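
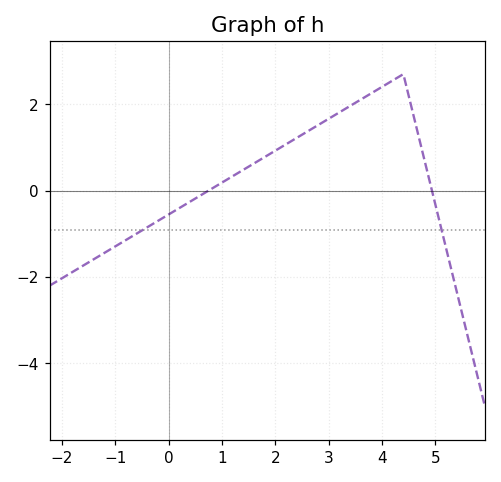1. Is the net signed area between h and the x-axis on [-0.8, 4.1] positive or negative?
positive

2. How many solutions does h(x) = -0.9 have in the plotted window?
2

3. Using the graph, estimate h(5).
-0.4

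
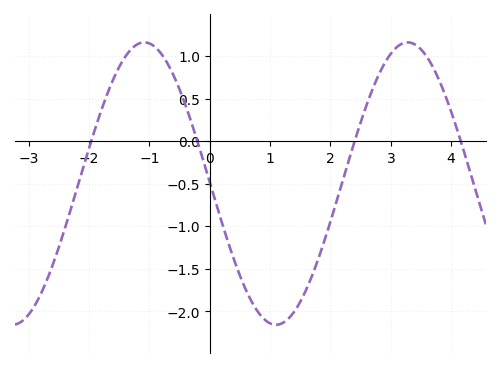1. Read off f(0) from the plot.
-0.5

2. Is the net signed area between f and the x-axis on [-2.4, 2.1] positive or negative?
negative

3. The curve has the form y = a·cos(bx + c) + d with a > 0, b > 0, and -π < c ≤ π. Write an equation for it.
y = 1.66cos(1.4x + 1.6) - 0.5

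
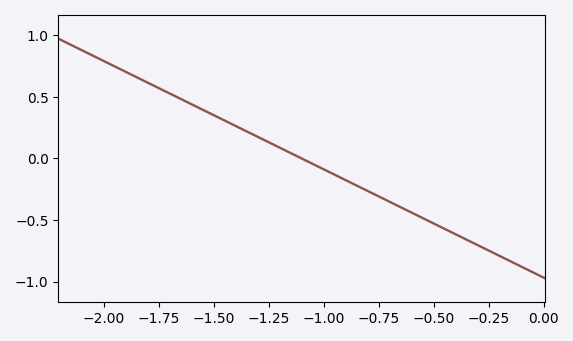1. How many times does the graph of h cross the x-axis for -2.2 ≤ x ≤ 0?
1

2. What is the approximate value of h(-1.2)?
0.088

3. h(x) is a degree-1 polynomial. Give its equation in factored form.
y = -0.88(x + 1.1)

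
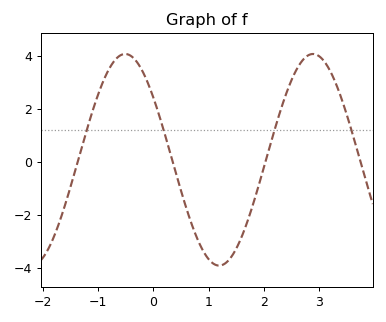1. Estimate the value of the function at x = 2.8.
4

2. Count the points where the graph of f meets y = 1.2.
4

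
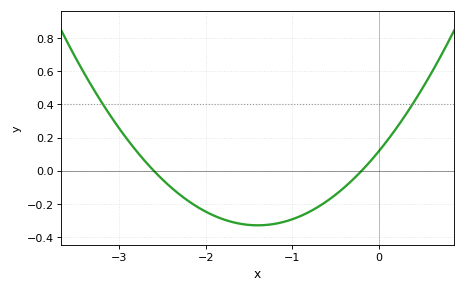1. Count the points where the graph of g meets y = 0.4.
2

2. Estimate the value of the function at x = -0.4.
-0.1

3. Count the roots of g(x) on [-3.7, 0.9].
2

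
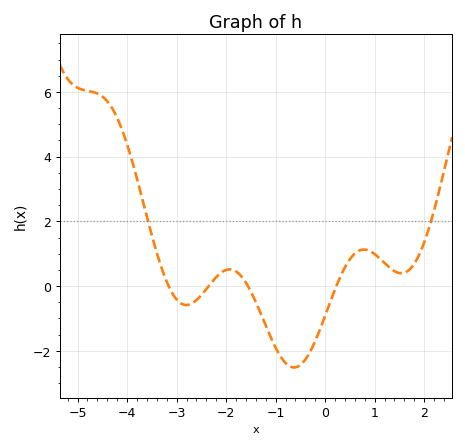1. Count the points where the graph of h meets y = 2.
2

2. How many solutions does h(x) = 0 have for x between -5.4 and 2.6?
4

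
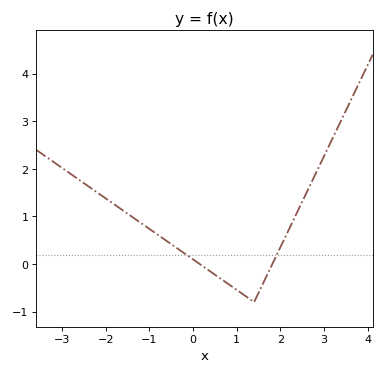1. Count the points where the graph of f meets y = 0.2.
2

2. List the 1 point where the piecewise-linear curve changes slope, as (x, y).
(1.4, -0.8)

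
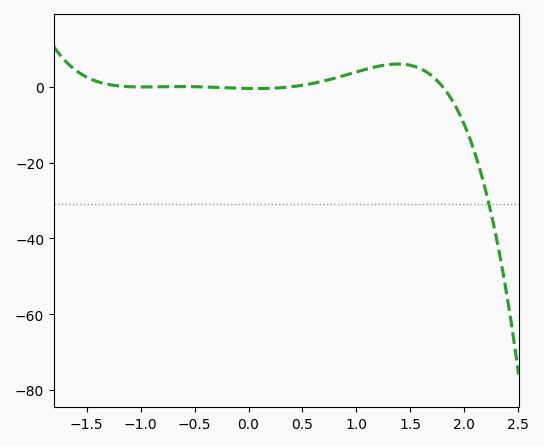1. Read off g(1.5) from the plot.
6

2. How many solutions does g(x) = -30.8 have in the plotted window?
1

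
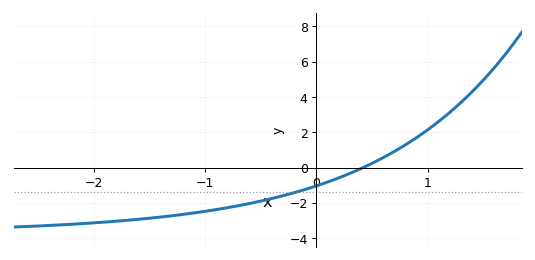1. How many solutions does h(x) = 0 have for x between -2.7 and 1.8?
1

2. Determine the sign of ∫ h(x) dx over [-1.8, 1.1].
negative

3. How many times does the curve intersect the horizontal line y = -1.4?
1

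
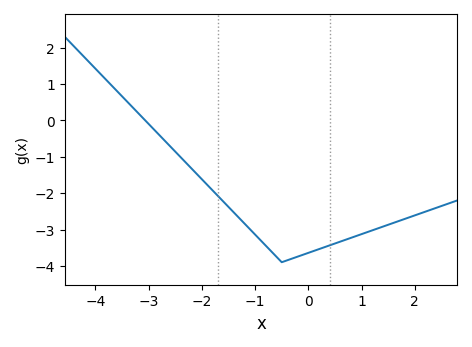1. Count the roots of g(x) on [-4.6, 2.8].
1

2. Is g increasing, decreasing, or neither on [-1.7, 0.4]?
neither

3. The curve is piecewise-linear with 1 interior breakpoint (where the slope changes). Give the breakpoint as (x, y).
(-0.5, -3.9)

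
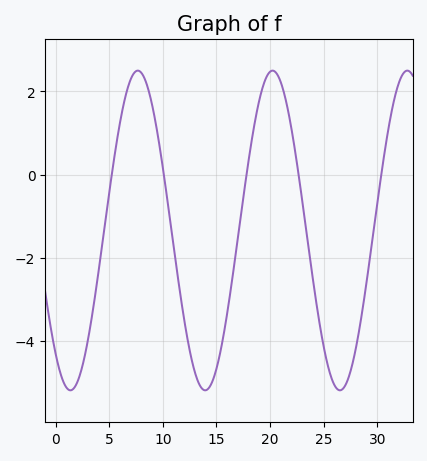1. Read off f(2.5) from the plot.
-4.6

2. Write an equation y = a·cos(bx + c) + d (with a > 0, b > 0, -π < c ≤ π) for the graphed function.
y = 3.84cos(0.5x + 2.5) - 1.34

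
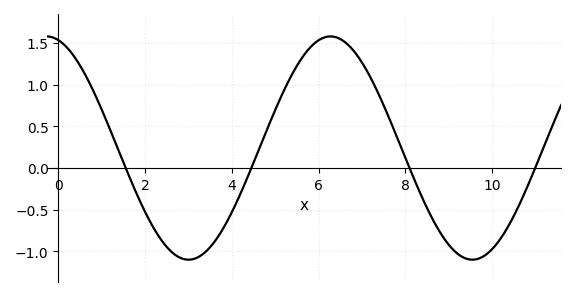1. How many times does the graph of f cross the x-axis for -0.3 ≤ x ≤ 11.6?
4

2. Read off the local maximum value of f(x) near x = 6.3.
1.58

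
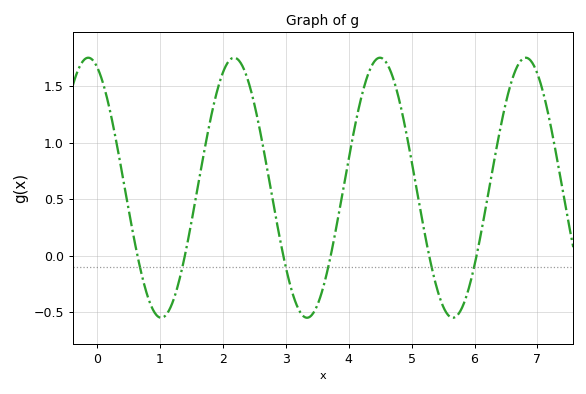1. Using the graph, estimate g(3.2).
-0.45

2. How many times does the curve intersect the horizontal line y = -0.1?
6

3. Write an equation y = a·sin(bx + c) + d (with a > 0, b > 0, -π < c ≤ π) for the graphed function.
y = 1.15sin(2.7x + 2) + 0.6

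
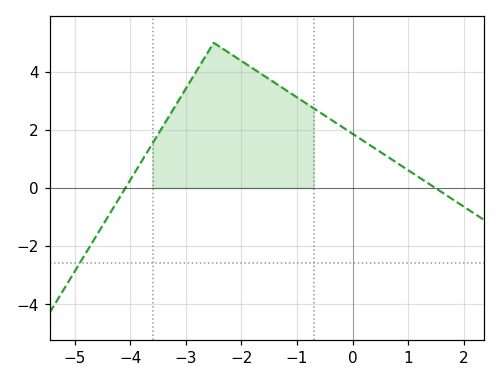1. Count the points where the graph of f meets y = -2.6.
1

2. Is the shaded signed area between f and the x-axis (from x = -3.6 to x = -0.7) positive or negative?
positive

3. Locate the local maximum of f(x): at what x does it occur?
-2.5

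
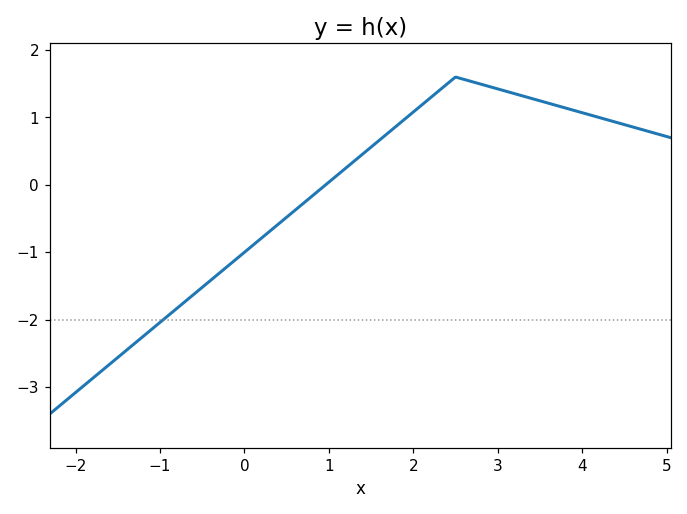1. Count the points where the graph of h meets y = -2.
1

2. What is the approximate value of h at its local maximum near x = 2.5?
1.6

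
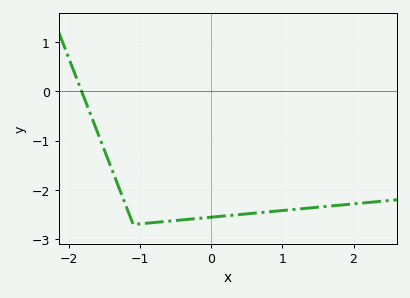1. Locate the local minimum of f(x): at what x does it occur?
-1.1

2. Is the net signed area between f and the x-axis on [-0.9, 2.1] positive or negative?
negative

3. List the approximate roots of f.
-1.8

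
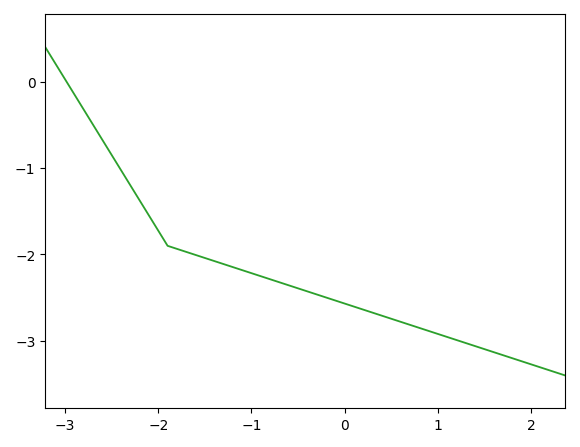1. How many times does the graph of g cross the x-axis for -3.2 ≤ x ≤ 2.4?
1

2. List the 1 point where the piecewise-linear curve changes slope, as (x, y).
(-1.9, -1.9)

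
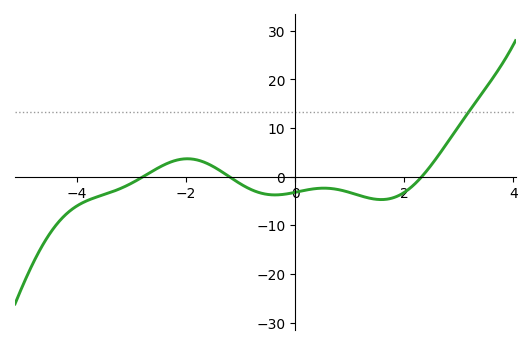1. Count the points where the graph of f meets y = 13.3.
1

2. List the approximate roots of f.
-2.8, -1.2, 2.4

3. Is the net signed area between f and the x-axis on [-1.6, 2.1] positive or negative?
negative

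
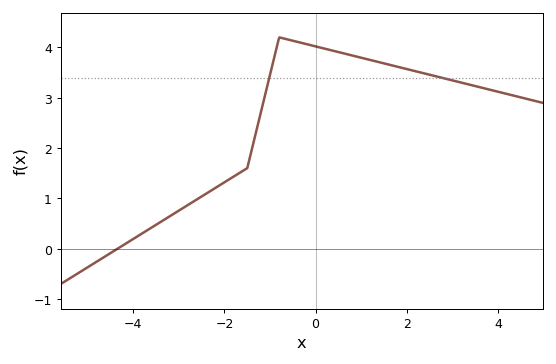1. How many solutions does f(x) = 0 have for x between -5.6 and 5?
1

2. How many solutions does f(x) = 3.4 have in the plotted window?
2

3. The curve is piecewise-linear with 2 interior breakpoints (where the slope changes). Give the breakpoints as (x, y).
(-1.5, 1.6); (-0.8, 4.2)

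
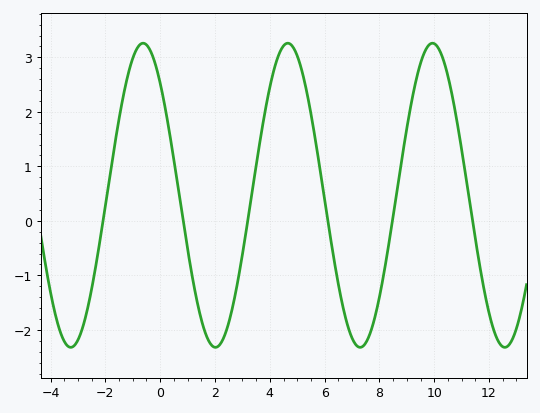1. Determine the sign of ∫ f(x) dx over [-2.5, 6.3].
positive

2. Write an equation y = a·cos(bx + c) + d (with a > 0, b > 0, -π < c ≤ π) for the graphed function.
y = 2.79cos(1.2x + 0.74) + 0.47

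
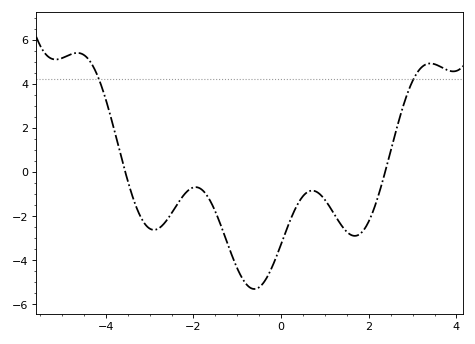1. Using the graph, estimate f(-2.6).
-2.2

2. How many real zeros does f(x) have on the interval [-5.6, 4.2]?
2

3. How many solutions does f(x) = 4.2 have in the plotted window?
2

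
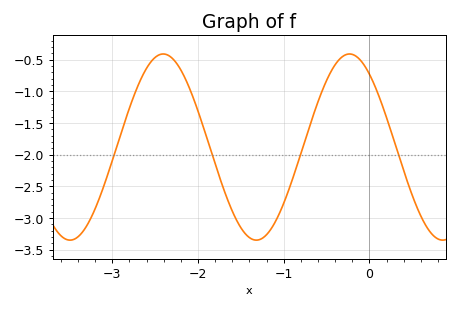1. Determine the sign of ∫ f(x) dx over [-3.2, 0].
negative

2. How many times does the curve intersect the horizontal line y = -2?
4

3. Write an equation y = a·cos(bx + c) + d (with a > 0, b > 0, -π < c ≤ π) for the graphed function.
y = 1.47cos(2.89x + 0.67) - 1.88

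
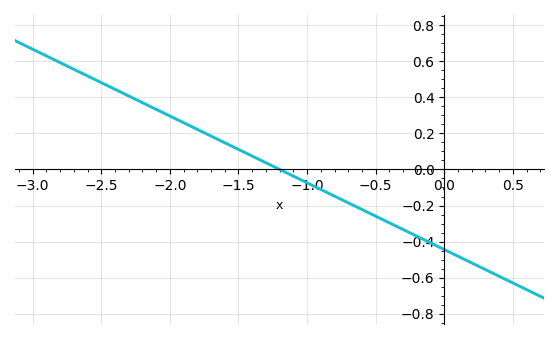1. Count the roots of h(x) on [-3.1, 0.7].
1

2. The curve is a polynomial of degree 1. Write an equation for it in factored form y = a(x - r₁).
y = -0.37(x + 1.2)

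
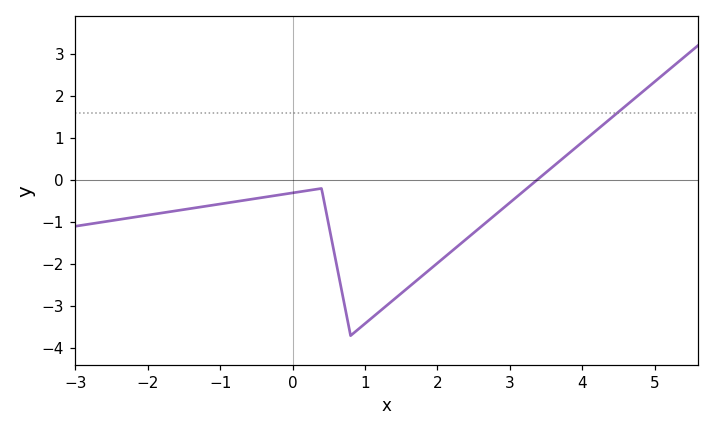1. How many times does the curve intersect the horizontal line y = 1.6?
1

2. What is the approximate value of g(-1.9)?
-0.807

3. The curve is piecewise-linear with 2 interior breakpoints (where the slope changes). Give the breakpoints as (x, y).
(0.4, -0.2); (0.8, -3.7)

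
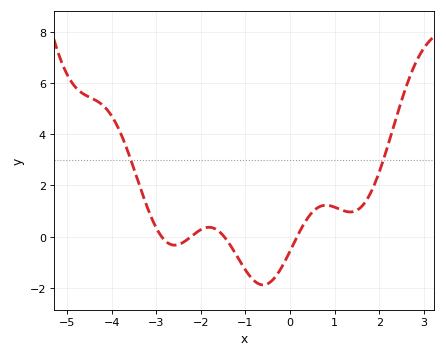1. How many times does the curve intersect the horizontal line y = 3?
2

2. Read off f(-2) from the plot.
0.2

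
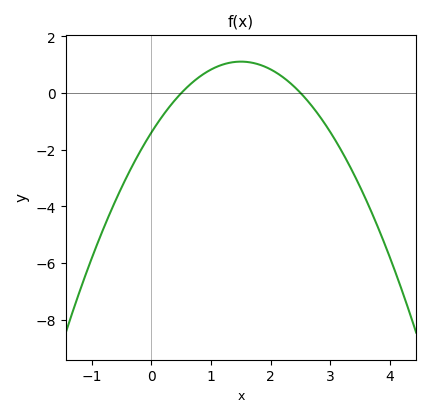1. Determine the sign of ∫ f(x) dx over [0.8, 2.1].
positive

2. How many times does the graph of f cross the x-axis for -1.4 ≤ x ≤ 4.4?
2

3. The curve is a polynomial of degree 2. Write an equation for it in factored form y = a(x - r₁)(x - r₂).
y = -1.11(x - 0.5)(x - 2.5)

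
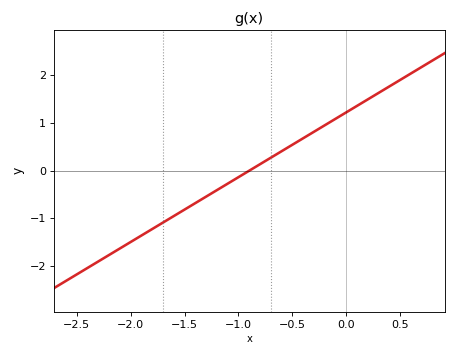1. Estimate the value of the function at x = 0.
1.22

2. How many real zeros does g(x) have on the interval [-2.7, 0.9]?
1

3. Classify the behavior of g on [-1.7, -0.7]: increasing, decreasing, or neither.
increasing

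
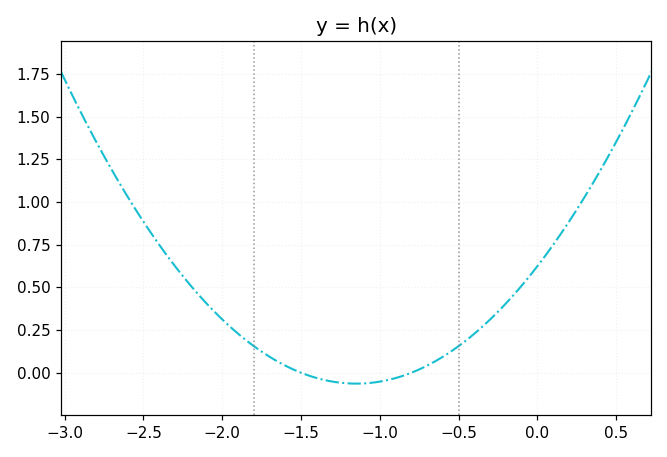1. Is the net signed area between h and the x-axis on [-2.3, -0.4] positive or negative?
positive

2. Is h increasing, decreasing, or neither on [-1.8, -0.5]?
neither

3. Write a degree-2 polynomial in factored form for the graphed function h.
y = 0.52(x + 1.5)(x + 0.8)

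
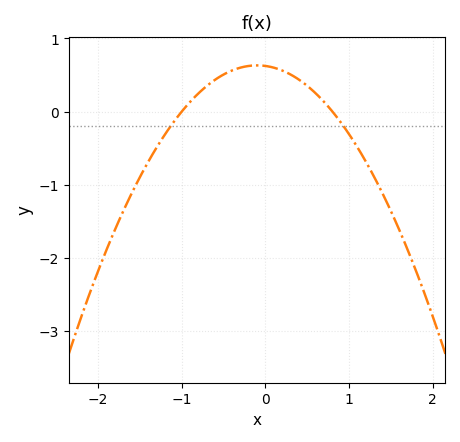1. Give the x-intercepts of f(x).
-1, 0.8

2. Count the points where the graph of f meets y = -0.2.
2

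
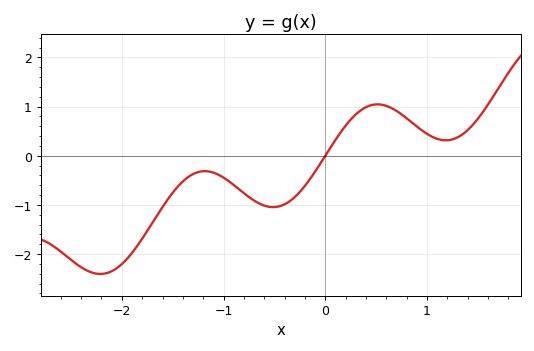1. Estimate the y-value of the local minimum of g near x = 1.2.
0.3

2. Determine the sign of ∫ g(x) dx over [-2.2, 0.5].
negative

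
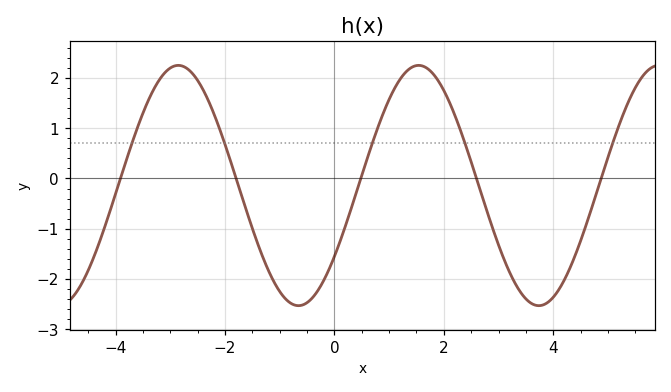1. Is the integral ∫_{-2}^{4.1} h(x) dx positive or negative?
negative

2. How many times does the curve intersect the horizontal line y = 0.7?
5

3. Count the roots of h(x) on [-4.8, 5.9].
5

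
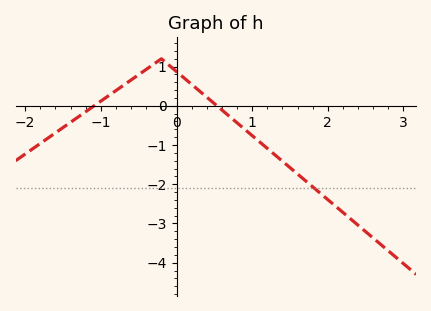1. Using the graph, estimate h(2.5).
-3.2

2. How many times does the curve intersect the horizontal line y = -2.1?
1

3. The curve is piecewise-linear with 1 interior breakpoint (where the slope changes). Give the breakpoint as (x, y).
(-0.2, 1.2)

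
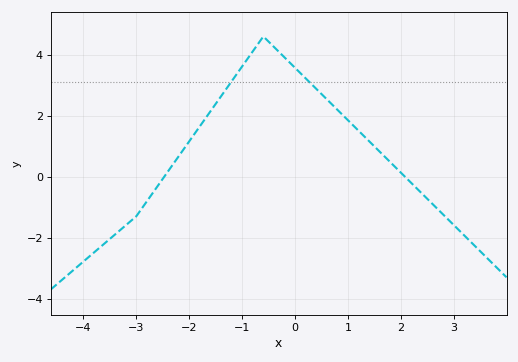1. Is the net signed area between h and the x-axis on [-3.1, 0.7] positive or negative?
positive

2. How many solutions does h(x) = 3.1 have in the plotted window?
2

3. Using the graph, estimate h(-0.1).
3.8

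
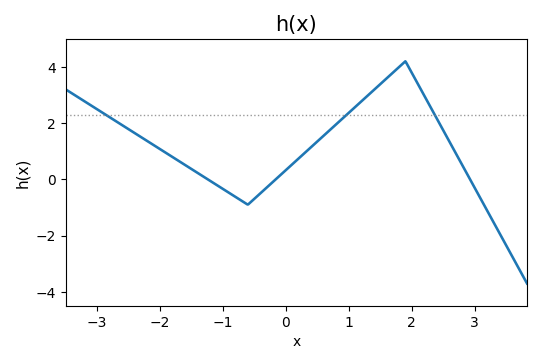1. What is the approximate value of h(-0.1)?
0.12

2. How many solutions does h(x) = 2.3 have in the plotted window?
3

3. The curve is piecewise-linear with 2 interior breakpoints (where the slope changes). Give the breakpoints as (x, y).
(-0.6, -0.9); (1.9, 4.2)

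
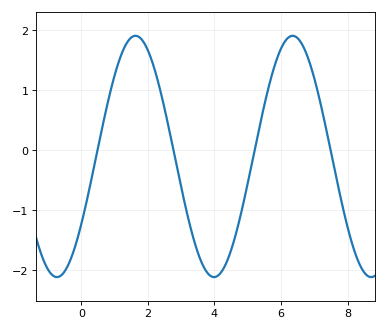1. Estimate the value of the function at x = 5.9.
1.6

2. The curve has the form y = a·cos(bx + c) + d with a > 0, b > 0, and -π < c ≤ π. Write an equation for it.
y = 2.01cos(1.3x - 2.2) - 0.1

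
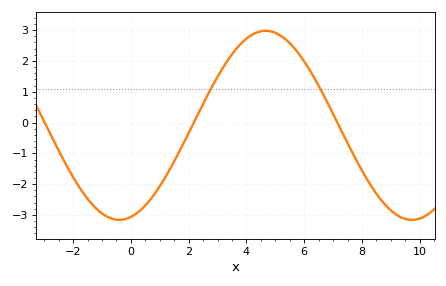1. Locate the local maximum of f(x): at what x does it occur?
4.66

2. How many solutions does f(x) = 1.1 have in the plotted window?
2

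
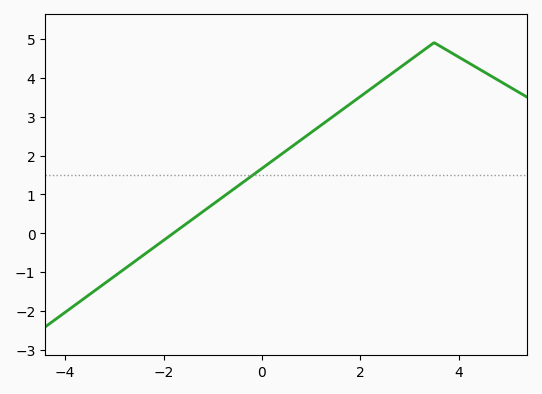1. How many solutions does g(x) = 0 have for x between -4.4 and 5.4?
1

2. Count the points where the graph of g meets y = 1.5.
1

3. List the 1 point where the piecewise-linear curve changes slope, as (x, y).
(3.5, 4.9)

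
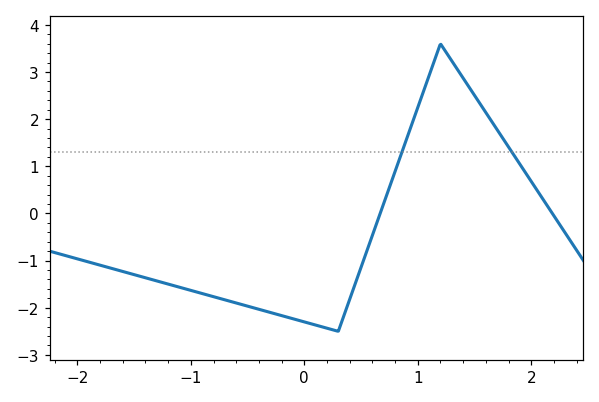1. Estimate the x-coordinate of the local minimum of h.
0.3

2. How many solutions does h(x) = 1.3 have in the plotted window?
2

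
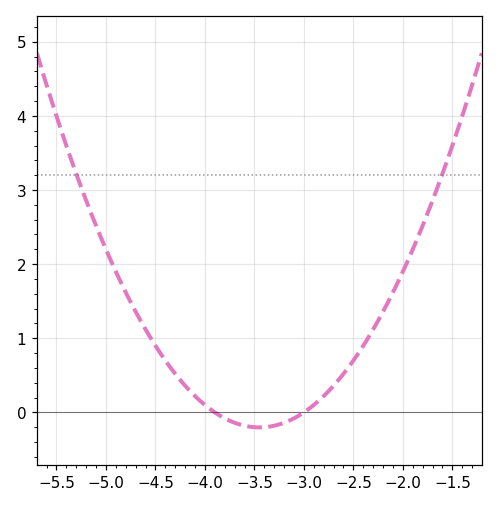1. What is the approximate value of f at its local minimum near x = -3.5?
-0.2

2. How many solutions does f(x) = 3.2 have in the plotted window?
2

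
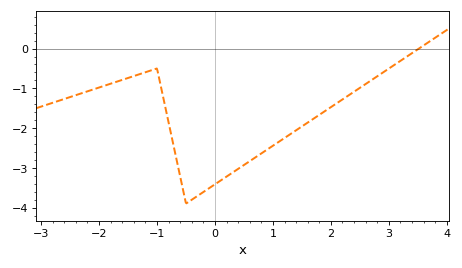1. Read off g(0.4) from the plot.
-3.03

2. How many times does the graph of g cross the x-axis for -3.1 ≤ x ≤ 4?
1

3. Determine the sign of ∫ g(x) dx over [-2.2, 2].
negative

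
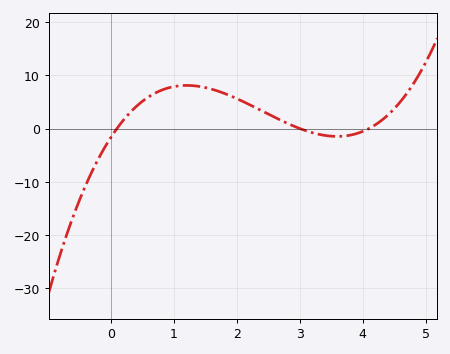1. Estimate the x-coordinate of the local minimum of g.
3.59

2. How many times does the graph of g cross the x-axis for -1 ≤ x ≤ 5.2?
3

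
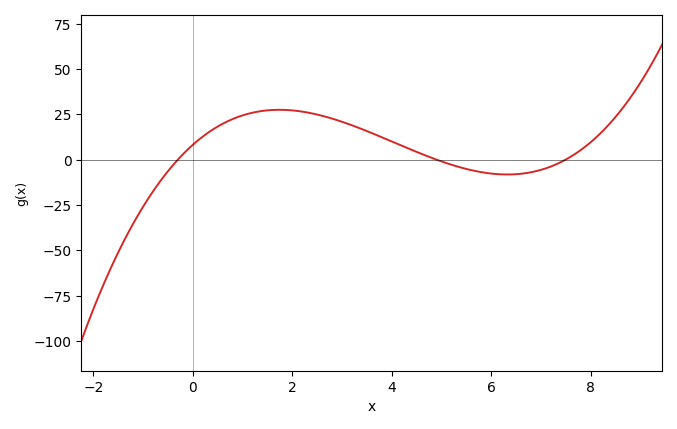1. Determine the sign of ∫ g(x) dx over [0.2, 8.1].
positive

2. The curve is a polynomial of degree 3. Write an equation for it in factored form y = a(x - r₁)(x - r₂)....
y = 0.74(x + 0.3)(x - 4.9)(x - 7.5)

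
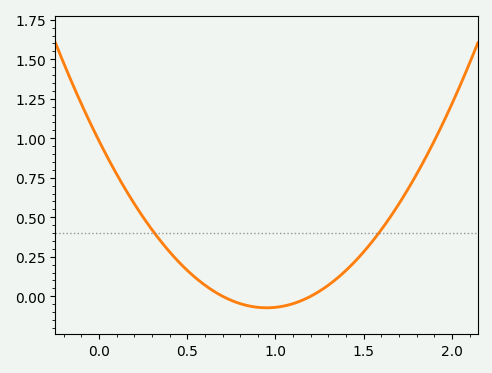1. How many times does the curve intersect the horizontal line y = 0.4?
2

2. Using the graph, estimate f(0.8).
-0.04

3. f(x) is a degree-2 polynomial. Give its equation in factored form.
y = 1.17(x - 0.7)(x - 1.2)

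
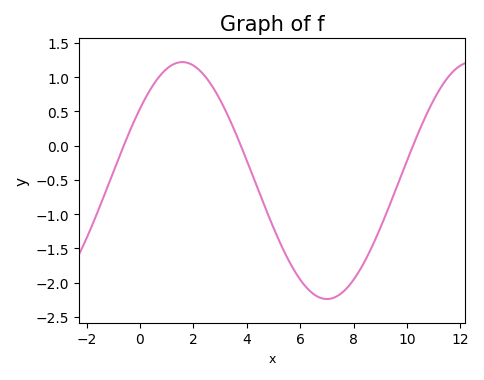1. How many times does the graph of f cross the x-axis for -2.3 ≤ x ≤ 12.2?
3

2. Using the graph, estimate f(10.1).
-0.1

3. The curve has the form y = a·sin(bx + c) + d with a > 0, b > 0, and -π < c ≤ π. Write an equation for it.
y = 1.73sin(0.58x + 0.65) - 0.51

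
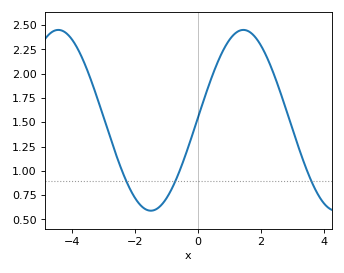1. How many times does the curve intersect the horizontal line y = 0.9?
3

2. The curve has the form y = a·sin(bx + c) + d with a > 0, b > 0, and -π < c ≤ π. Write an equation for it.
y = 0.93sin(1.07x + 0.03) + 1.52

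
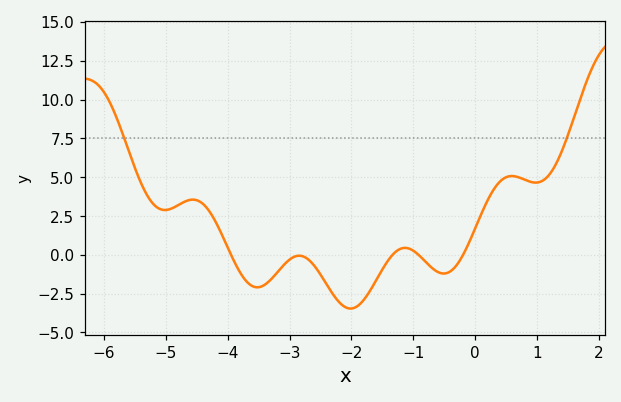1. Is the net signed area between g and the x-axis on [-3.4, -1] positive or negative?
negative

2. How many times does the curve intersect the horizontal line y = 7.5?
2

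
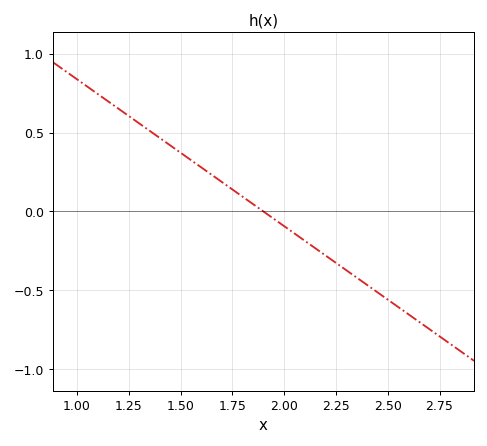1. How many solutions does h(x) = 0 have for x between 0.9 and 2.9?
1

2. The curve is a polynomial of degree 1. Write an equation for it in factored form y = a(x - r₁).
y = -0.93(x - 1.9)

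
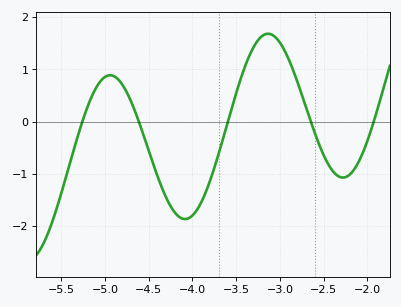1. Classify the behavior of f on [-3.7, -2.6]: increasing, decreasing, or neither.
neither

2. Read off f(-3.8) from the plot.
-1.14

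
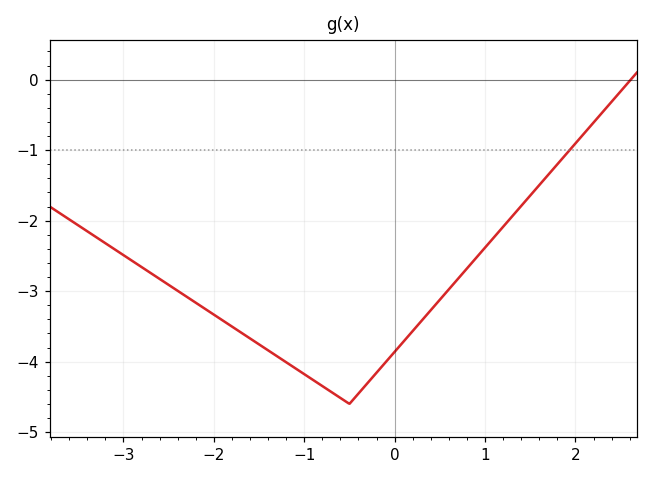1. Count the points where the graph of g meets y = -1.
1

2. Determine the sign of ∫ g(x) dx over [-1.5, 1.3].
negative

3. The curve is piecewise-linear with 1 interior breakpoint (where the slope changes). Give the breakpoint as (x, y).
(-0.5, -4.6)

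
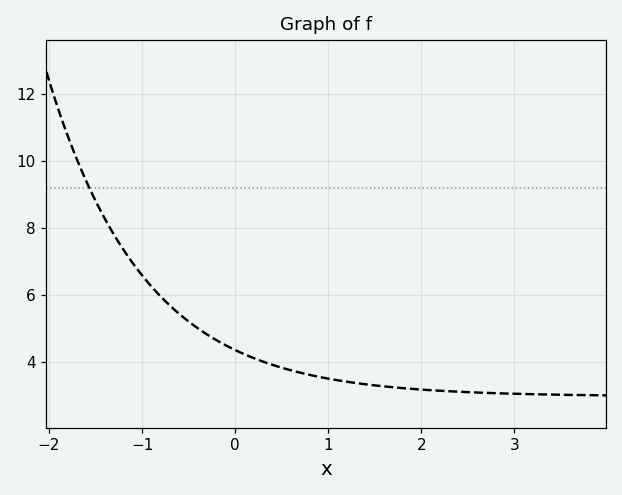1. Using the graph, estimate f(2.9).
3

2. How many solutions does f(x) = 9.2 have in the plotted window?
1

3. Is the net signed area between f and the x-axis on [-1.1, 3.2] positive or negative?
positive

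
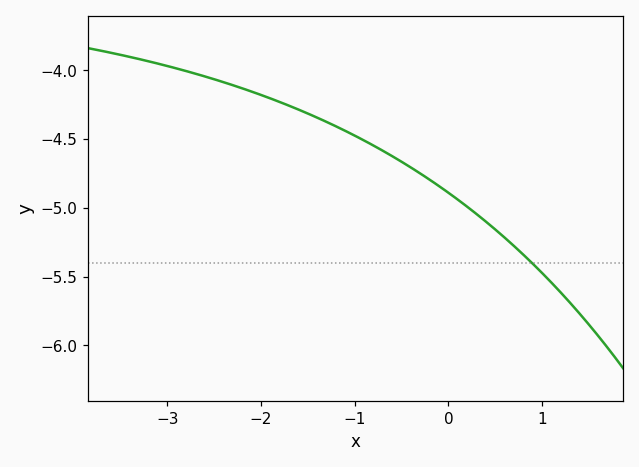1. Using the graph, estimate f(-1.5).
-4.31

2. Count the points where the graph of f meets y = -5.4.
1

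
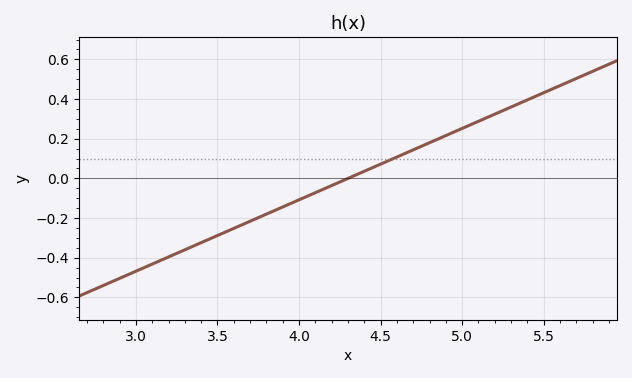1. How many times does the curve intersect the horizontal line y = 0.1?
1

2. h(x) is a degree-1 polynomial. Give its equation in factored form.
y = 0.36(x - 4.3)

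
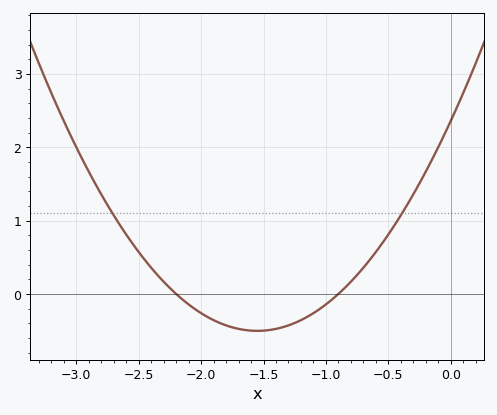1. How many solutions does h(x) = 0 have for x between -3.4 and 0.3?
2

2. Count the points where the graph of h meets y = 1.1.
2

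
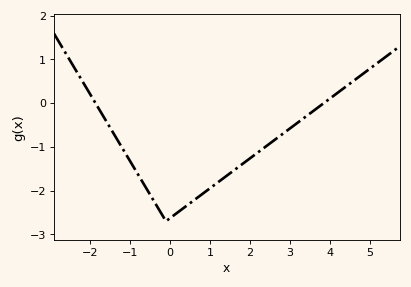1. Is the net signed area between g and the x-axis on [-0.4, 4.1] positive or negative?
negative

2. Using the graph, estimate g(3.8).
-0.033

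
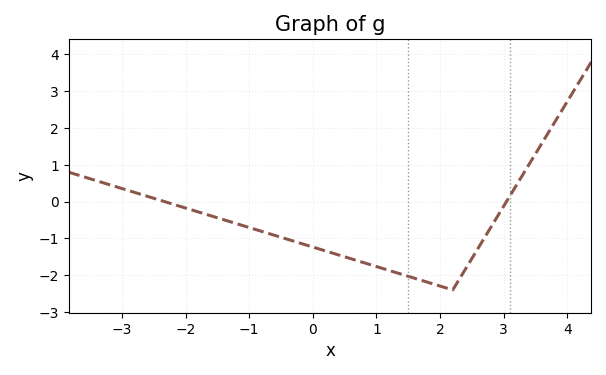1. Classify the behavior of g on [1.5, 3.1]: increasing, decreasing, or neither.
neither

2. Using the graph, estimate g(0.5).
-1.5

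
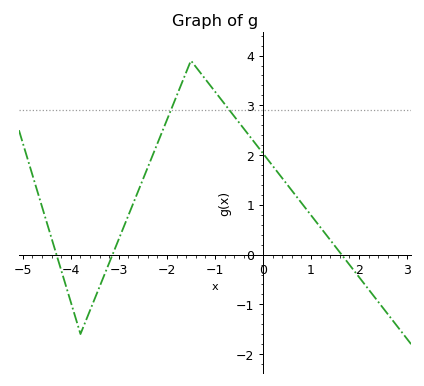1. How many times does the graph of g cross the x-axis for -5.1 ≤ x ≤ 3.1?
3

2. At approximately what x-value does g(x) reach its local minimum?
-3.8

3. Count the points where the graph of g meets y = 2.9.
2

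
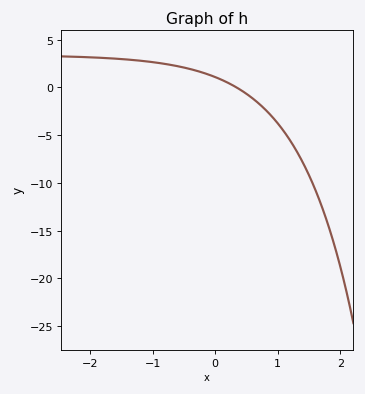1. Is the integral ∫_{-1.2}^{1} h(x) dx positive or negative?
positive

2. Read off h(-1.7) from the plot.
3.06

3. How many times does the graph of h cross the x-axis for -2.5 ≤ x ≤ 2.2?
1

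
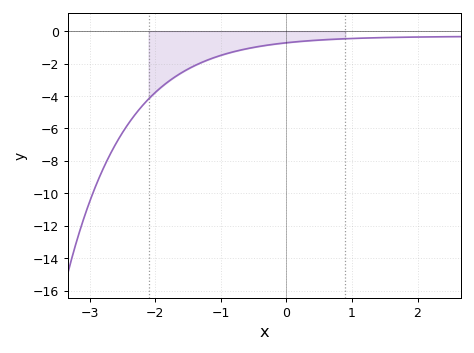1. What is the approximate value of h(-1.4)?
-2.2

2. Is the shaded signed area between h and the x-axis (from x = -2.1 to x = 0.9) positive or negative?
negative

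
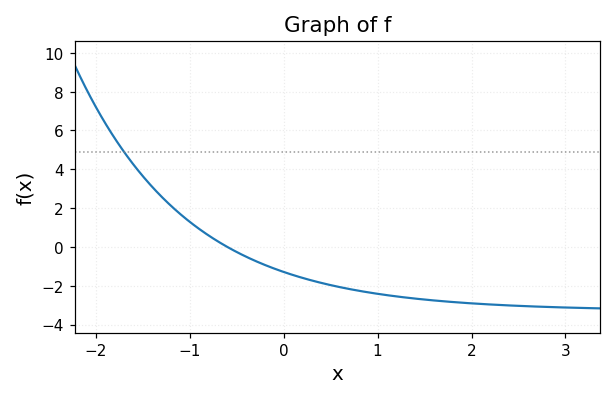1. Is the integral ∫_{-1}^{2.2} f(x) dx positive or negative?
negative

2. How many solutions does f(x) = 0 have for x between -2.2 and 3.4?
1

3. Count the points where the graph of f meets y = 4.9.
1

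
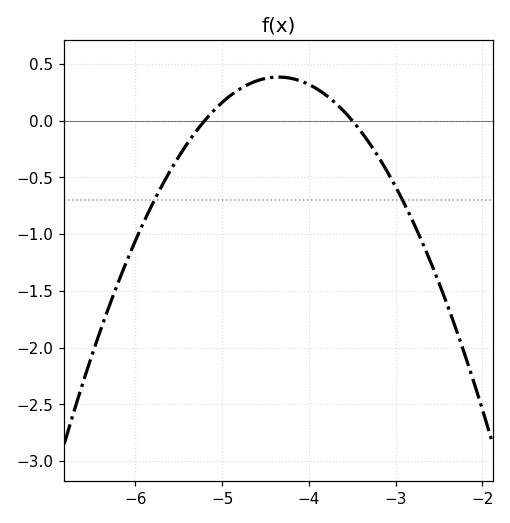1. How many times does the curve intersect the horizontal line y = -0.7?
2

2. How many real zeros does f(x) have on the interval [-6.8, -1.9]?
2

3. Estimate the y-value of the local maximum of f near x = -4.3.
0.4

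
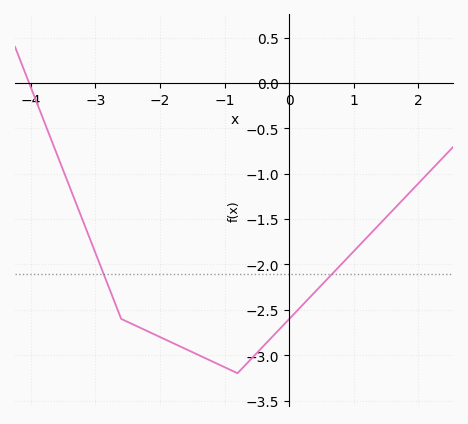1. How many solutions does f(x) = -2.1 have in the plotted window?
2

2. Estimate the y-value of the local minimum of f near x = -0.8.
-3.2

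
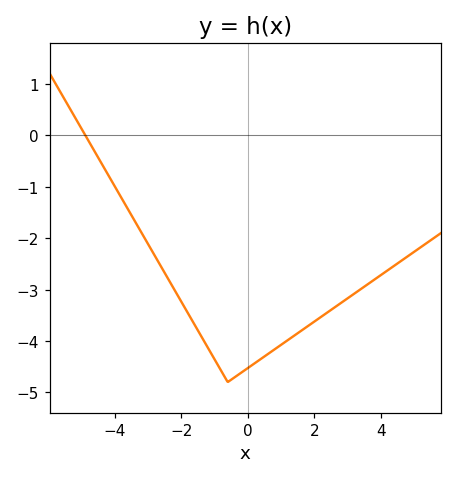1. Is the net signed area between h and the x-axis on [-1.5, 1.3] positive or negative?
negative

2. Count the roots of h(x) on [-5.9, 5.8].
1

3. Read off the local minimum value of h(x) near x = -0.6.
-4.8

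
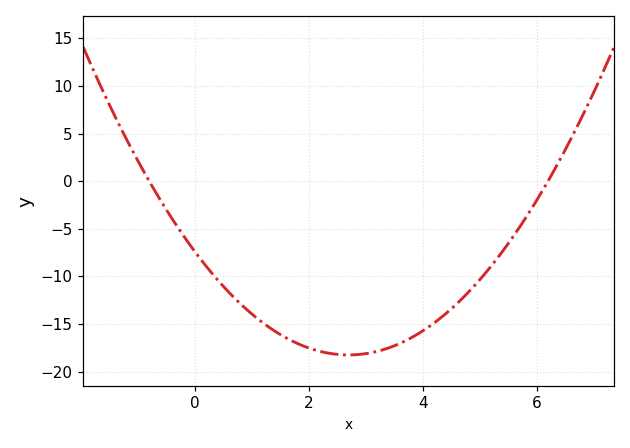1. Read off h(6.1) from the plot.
-1.03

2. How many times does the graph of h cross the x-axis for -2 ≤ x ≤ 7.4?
2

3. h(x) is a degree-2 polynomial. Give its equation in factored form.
y = 1.49(x + 0.8)(x - 6.2)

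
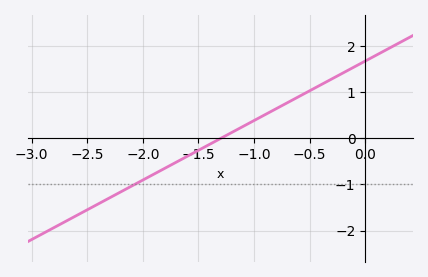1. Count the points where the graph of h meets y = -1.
1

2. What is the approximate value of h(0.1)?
1.81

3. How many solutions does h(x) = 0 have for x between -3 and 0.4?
1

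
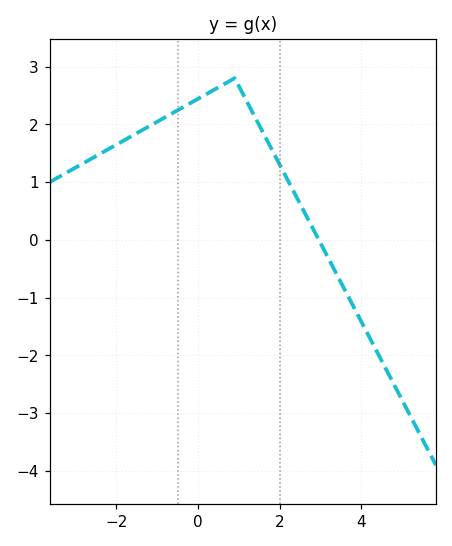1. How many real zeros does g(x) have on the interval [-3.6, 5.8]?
1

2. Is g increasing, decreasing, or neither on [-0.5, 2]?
neither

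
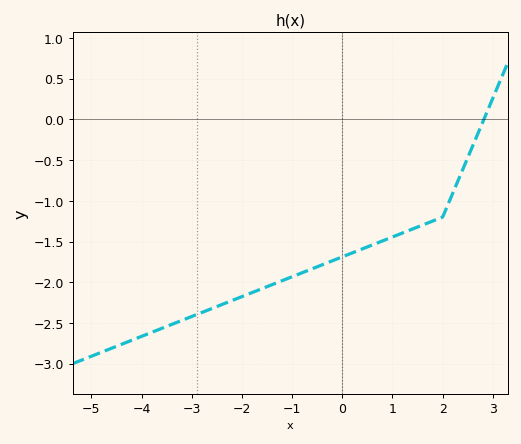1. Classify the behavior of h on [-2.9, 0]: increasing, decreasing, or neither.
increasing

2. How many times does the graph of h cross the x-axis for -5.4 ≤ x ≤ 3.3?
1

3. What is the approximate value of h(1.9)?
-1.22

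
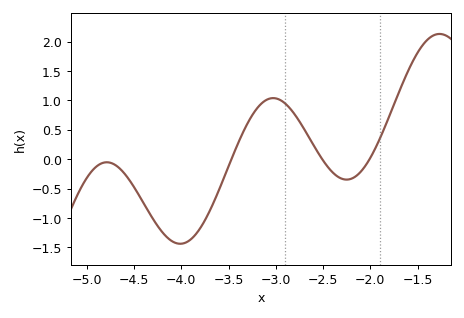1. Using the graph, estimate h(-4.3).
-1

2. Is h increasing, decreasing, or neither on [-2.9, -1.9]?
neither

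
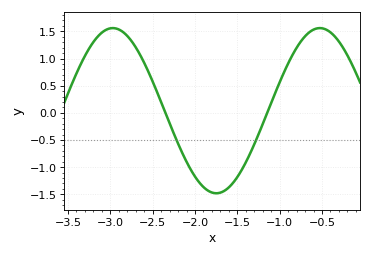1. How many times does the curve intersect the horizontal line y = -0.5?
2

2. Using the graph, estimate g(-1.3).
-0.6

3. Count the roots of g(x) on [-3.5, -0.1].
2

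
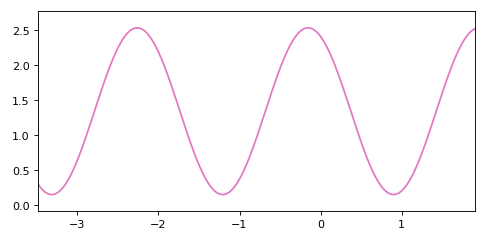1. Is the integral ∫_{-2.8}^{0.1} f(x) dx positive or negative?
positive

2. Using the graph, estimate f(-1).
0.372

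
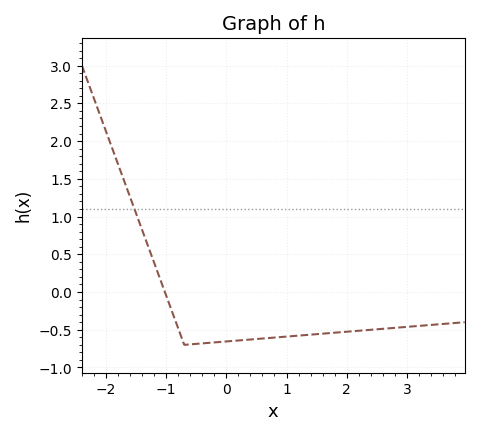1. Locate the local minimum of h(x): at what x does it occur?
-0.699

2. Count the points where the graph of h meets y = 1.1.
1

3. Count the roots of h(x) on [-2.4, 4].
1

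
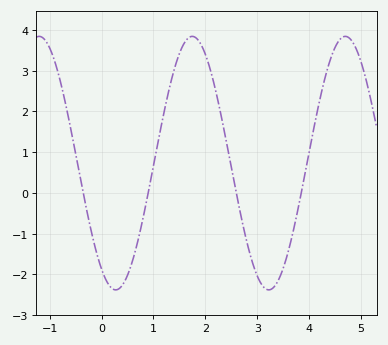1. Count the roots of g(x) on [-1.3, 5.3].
4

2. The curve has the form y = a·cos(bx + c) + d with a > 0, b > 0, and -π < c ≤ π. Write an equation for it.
y = 3.11cos(2.1x + 2.6) + 0.73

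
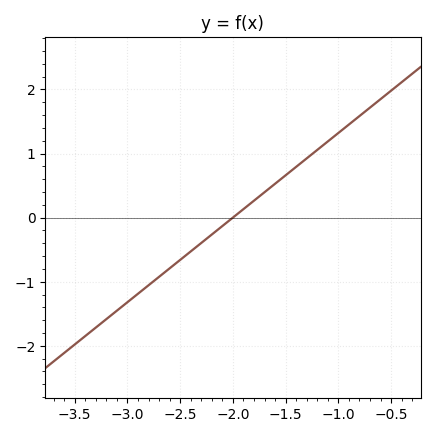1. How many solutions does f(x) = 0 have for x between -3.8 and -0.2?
1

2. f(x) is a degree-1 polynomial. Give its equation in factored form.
y = 1.32(x + 2)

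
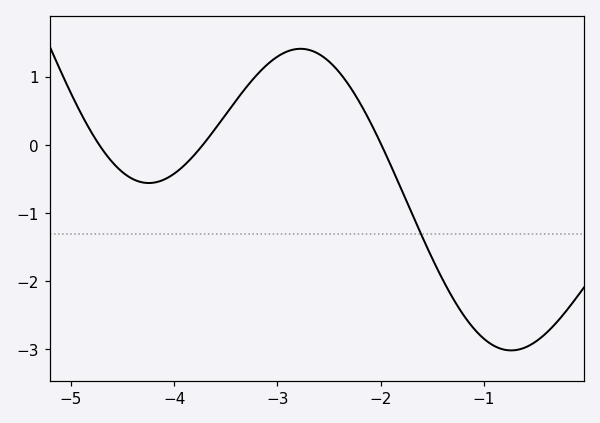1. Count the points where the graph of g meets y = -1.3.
1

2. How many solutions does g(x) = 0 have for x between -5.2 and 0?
3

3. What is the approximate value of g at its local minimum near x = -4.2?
-0.6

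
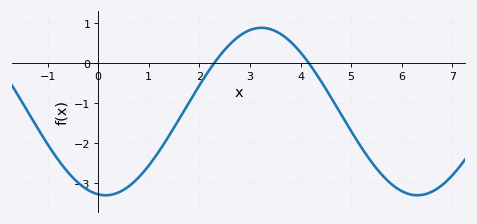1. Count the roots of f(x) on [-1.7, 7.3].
2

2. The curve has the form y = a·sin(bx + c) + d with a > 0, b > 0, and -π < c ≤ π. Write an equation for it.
y = 2.1sin(1x - 1.7) - 1.21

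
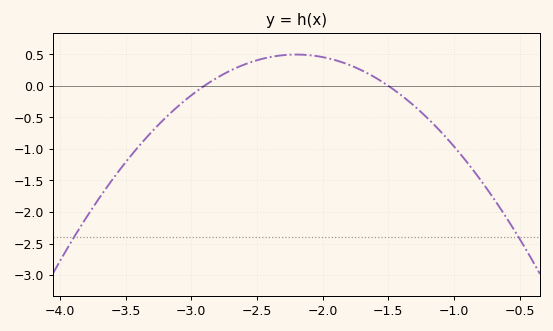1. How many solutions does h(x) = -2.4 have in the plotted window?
2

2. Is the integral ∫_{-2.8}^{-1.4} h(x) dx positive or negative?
positive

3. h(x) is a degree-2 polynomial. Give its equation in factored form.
y = -1.01(x + 2.9)(x + 1.5)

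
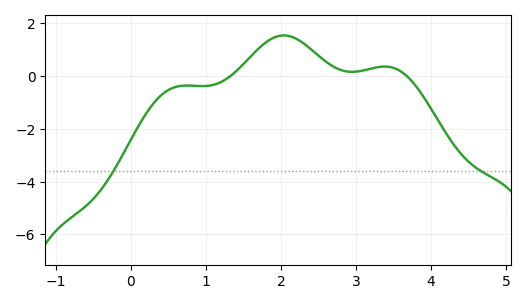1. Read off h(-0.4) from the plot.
-4.32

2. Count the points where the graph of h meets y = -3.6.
2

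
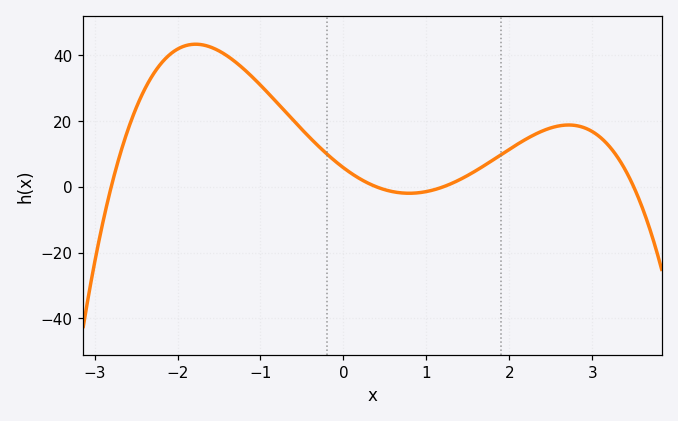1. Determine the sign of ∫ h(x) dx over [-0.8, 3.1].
positive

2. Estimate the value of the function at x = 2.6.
18.6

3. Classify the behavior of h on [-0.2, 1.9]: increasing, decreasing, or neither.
neither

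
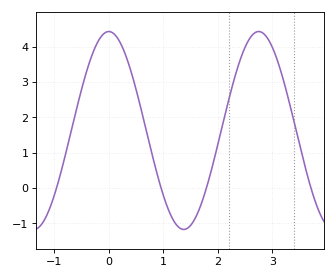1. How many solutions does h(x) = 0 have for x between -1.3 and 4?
4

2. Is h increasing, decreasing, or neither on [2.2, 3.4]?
neither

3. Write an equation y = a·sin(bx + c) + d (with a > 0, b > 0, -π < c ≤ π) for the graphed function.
y = 2.8sin(2.3x + 1.6) + 1.63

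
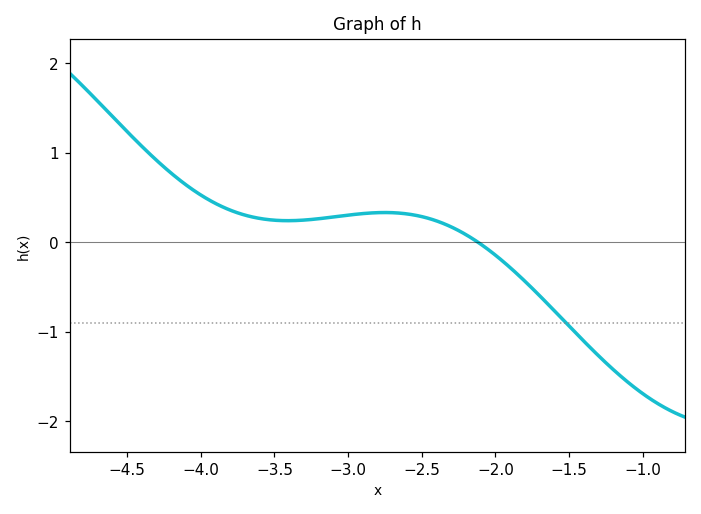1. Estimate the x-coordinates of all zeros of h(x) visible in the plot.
-2.1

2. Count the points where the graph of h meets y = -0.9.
1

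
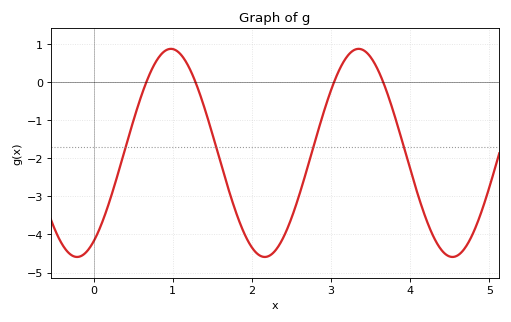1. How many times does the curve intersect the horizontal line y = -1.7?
4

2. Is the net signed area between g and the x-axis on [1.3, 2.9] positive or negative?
negative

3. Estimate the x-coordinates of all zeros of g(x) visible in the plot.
0.7, 1.3, 3, 3.7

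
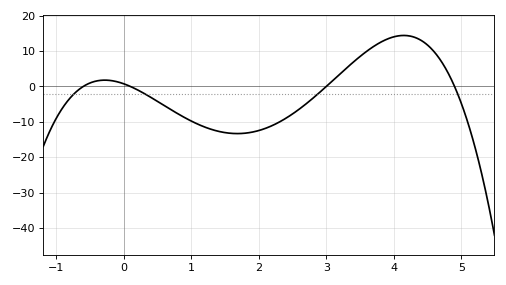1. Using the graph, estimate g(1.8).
-13.2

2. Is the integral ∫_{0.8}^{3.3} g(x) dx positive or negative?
negative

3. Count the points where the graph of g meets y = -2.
4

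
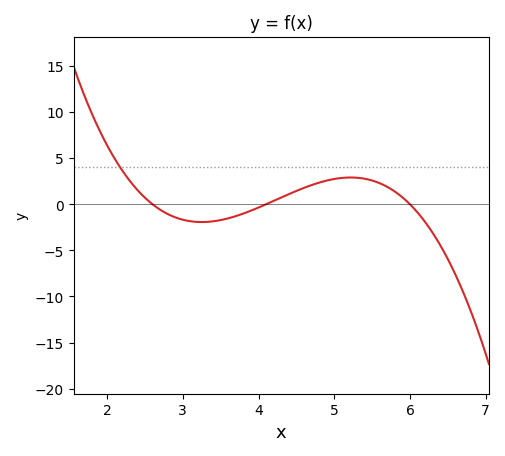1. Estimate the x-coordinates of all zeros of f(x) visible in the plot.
2.6, 4.1, 6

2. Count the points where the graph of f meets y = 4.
1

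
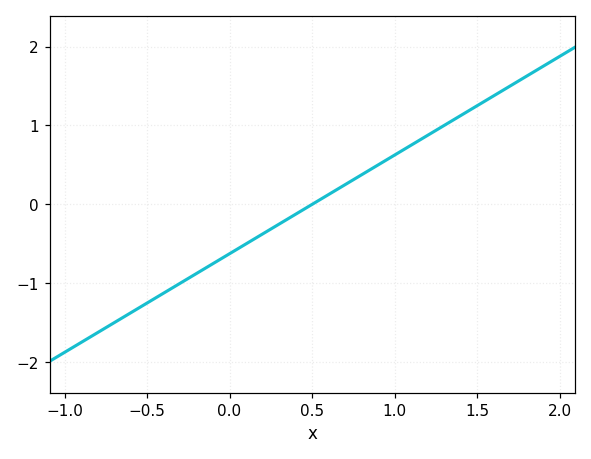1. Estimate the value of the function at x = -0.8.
-1.62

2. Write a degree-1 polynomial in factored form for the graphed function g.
y = 1.25(x - 0.5)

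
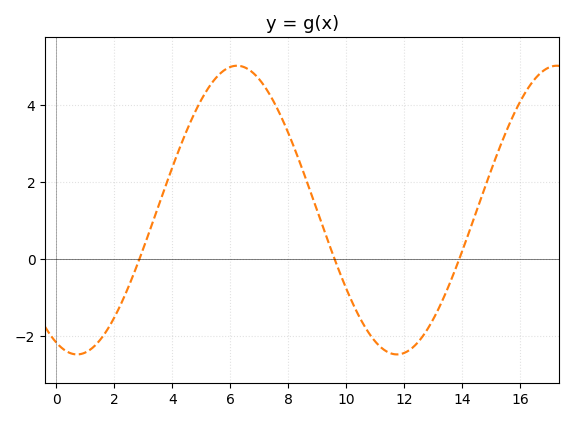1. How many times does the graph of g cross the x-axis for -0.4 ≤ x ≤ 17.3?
3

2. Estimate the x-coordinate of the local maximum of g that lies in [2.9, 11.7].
6.23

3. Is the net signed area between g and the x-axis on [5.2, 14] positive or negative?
positive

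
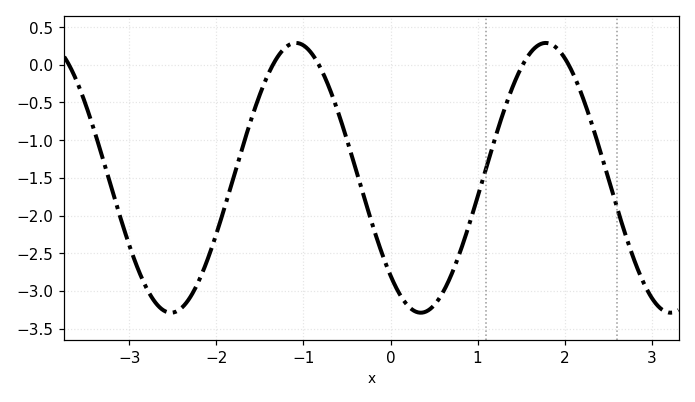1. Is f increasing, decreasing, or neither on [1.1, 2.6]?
neither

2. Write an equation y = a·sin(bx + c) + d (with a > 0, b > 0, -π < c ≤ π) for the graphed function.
y = 1.79sin(2.2x - 2.3) - 1.5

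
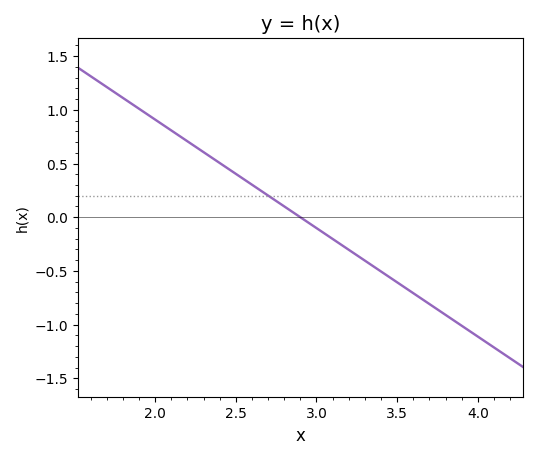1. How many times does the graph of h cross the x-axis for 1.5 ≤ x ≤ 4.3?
1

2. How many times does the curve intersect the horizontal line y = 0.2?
1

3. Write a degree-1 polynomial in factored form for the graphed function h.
y = -1.01(x - 2.9)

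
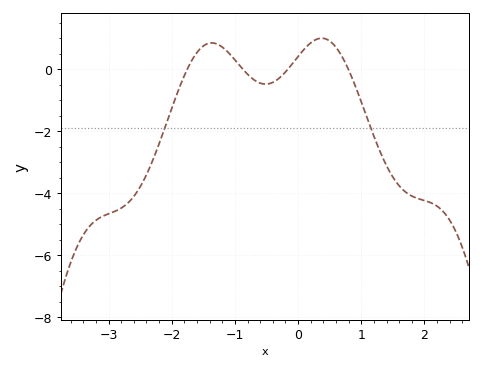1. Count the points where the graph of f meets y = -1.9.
2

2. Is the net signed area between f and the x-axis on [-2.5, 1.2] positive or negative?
negative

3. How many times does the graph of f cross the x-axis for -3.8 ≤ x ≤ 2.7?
4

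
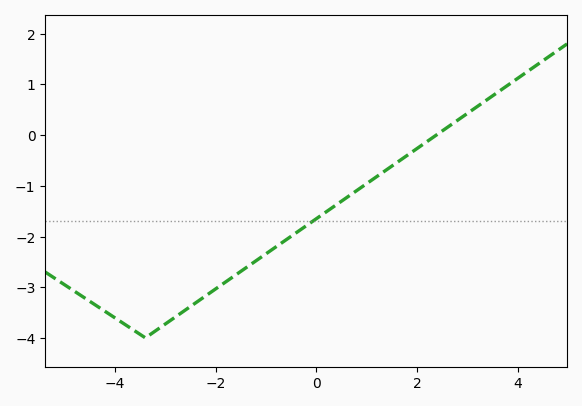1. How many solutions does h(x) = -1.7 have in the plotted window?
1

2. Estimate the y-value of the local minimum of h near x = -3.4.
-4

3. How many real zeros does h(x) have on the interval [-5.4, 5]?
1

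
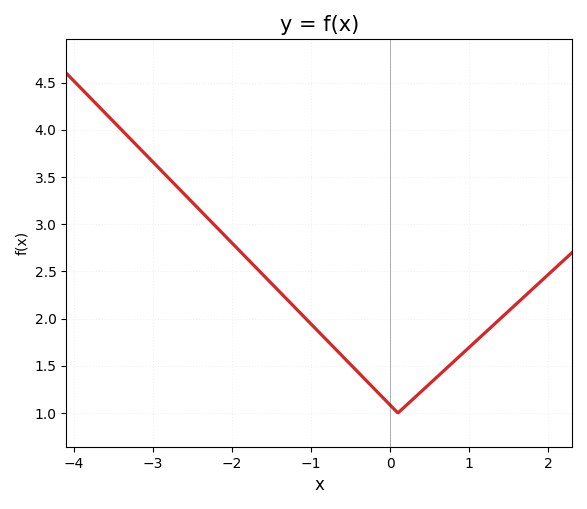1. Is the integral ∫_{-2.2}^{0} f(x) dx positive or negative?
positive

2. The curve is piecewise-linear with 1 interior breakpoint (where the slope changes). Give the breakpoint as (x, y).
(0.1, 1)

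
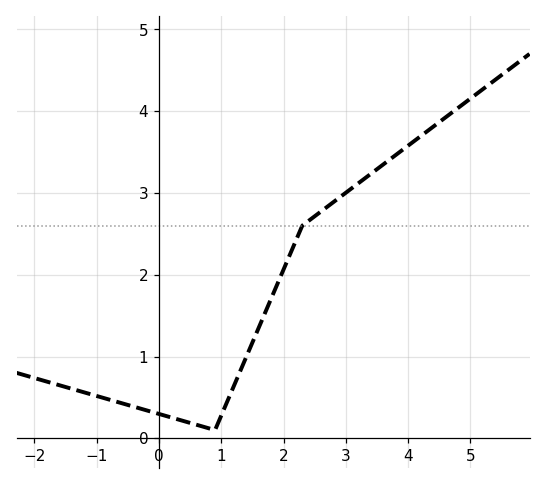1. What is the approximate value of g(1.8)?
1.7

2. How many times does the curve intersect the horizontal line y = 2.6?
1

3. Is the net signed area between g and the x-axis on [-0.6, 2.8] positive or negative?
positive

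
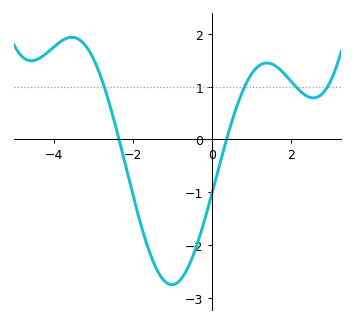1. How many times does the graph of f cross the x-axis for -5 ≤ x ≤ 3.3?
2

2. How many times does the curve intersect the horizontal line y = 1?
4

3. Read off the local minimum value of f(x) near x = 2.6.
0.8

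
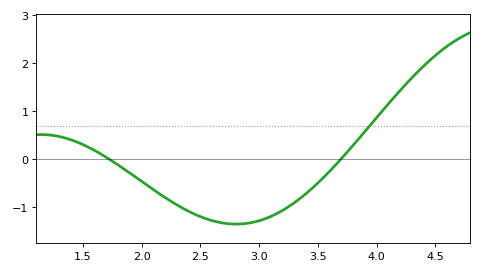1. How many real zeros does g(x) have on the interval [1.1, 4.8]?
2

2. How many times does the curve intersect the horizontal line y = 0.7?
1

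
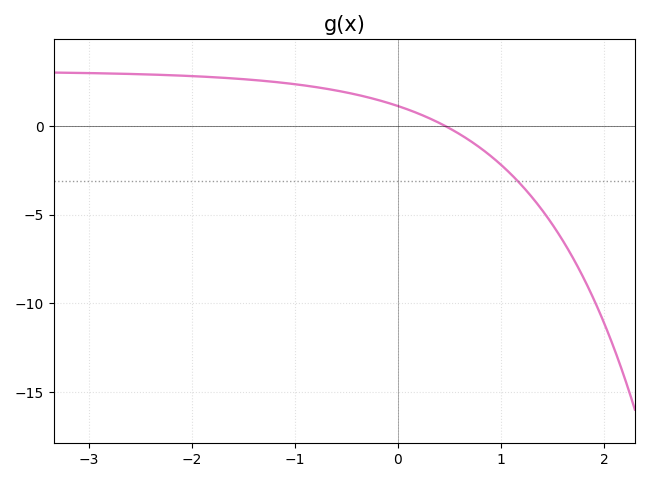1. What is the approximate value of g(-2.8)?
3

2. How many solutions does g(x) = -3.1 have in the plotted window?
1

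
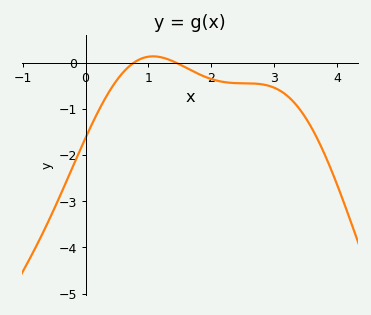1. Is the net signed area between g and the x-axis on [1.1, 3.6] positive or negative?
negative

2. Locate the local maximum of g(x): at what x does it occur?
1.1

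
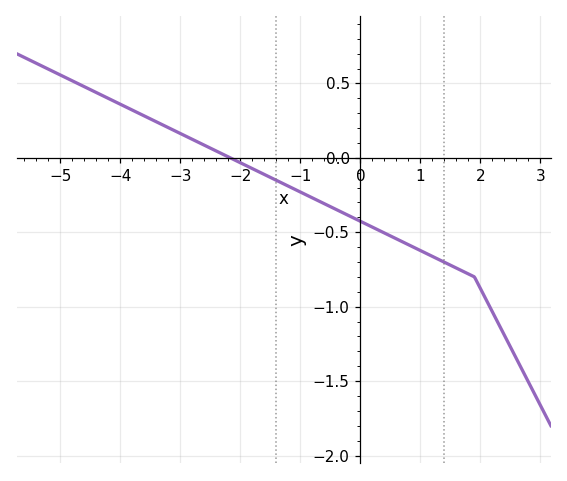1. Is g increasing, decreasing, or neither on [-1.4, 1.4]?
decreasing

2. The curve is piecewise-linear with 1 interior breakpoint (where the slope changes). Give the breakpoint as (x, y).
(1.9, -0.8)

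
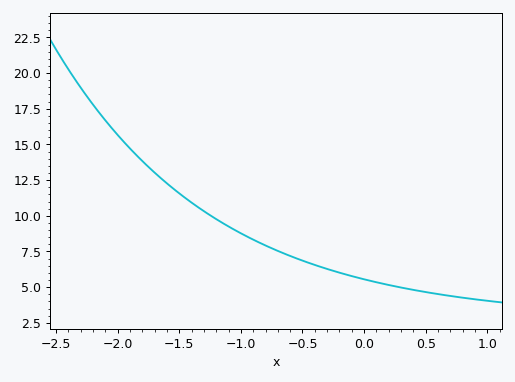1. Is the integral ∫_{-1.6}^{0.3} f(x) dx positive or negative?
positive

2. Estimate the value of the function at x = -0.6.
7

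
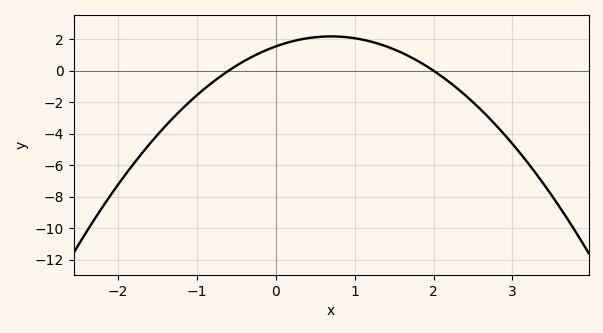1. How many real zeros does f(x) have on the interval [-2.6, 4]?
2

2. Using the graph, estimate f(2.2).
-0.722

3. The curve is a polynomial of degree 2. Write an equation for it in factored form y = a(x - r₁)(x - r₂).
y = -1.29(x + 0.6)(x - 2)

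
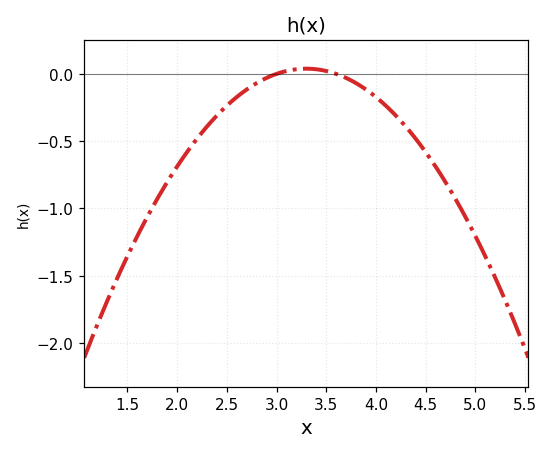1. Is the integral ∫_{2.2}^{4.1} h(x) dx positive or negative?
negative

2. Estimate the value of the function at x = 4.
-0.15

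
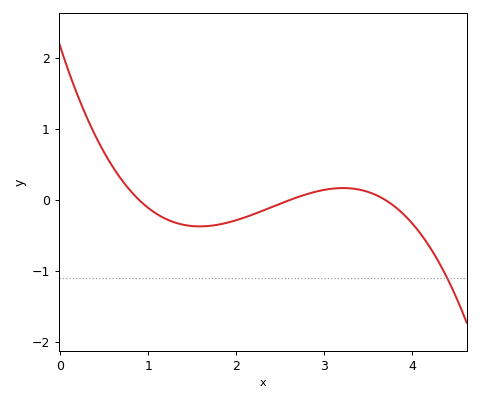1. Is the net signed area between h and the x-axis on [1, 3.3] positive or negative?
negative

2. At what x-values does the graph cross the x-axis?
0.9, 2.6, 3.7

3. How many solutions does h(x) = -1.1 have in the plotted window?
1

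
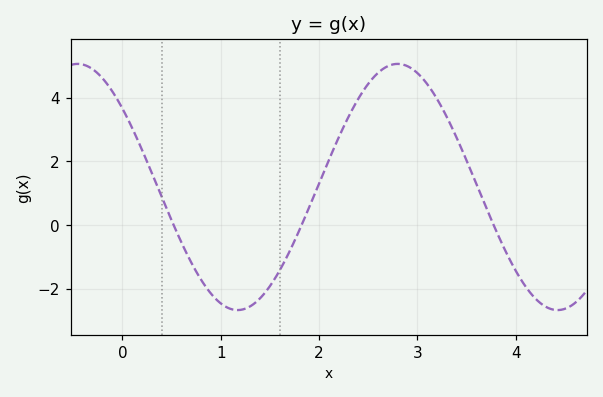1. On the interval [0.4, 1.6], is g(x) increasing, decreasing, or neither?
neither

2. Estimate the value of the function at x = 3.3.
3.4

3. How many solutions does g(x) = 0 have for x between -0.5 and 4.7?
3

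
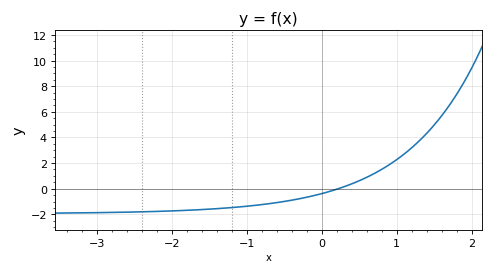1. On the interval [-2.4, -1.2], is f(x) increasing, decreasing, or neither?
increasing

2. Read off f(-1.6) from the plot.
-1.63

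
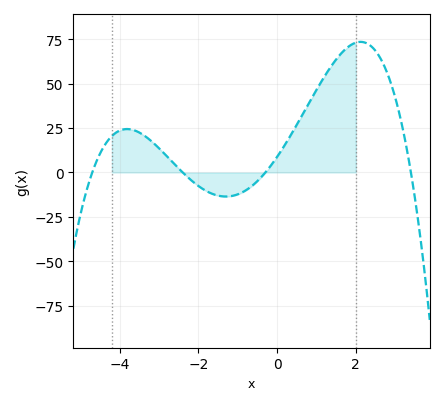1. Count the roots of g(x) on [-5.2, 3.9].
4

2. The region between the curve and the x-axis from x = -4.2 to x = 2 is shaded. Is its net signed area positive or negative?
positive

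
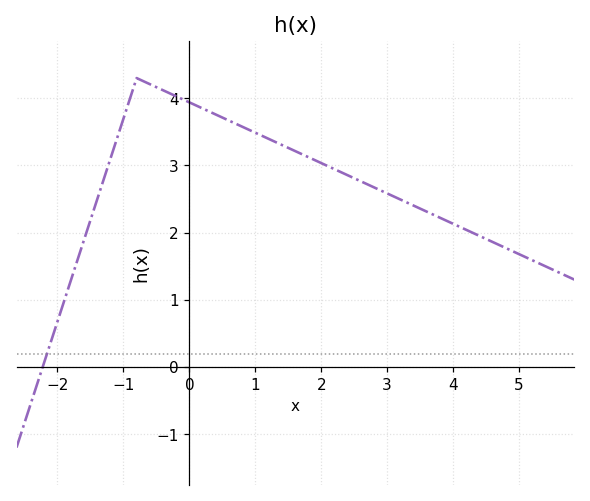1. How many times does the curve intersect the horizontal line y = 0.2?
1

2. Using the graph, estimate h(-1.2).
3.1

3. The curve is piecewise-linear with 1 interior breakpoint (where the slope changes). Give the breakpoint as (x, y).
(-0.8, 4.3)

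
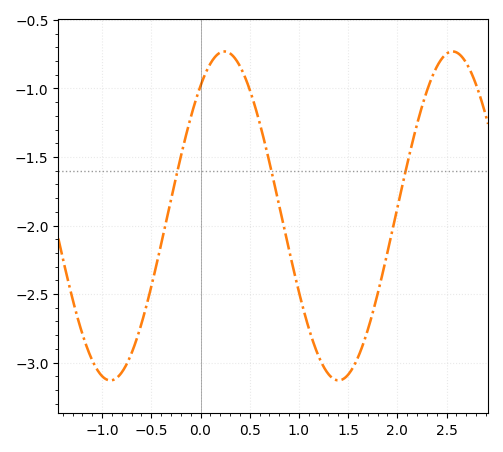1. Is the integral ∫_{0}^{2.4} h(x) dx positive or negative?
negative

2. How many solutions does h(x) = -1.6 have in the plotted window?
3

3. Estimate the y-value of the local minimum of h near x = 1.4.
-3.15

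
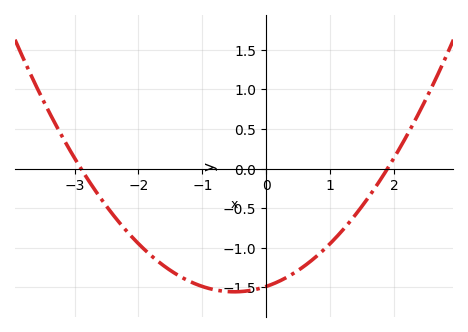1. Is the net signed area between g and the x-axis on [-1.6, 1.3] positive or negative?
negative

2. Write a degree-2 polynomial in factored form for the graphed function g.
y = 0.27(x + 2.9)(x - 1.9)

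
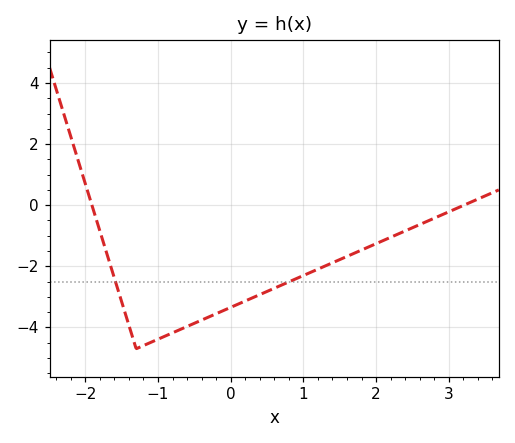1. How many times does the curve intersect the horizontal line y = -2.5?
2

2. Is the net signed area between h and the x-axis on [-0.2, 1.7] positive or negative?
negative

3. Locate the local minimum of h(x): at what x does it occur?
-1.3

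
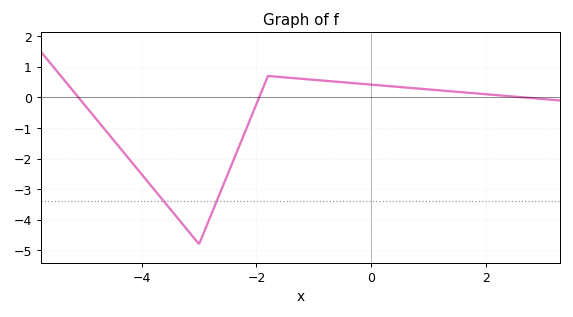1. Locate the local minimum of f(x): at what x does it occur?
-3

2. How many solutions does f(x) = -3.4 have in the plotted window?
2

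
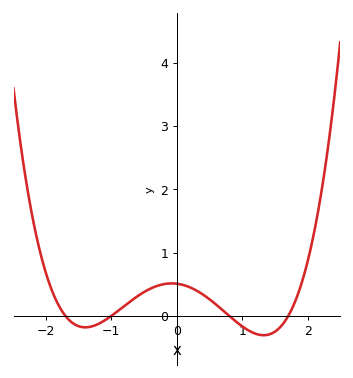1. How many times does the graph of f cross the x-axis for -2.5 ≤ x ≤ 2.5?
4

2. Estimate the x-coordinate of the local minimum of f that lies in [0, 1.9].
1.33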